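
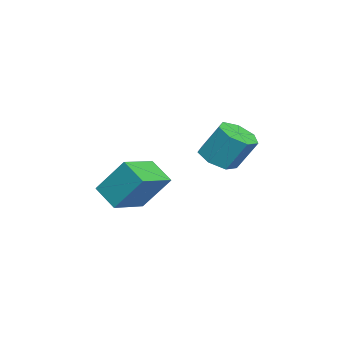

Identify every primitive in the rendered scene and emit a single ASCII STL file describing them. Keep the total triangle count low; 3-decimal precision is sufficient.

solid 
facet normal -0.072 -0.510 -0.857
outer loop
vertex 4.404 0.502 -0.872
vertex 3.694 0.128 -0.59
vertex 3.774 0.852 -1.027
endloop
endfacet
facet normal 0.514 0.718 -0.470
outer loop
vertex 4.404 0.502 -0.872
vertex 3.774 0.852 -1.027
vertex 4.515 1.286 0.448
endloop
endfacet
facet normal 0.515 0.717 -0.470
outer loop
vertex 4.515 1.286 0.448
vertex 3.774 0.852 -1.027
vertex 3.885 1.637 0.293
endloop
endfacet
facet normal 0.073 0.509 0.858
outer loop
vertex 4.515 1.286 0.448
vertex 3.885 1.637 0.293
vertex 3.806 0.912 0.73
endloop
endfacet
facet normal -0.073 -0.509 -0.857
outer loop
vertex 3.774 0.852 -1.027
vertex 3.694 0.128 -0.59
vertex 3.084 0.658 -0.853
endloop
endfacet
facet normal -0.346 0.819 -0.458
outer loop
vertex 3.774 0.852 -1.027
vertex 3.084 0.658 -0.853
vertex 3.885 1.637 0.293
endloop
endfacet
facet normal -0.347 0.819 -0.457
outer loop
vertex 3.885 1.637 0.293
vertex 3.084 0.658 -0.853
vertex 3.195 1.442 0.467
endloop
endfacet
facet normal 0.072 0.509 0.858
outer loop
vertex 3.885 1.637 0.293
vertex 3.195 1.442 0.467
vertex 3.806 0.912 0.73
endloop
endfacet
facet normal -0.073 -0.509 -0.858
outer loop
vertex 3.084 0.658 -0.853
vertex 3.694 0.128 -0.59
vertex 2.854 0.064 -0.481
endloop
endfacet
facet normal -0.947 0.304 -0.101
outer loop
vertex 3.084 0.658 -0.853
vertex 2.854 0.064 -0.481
vertex 3.195 1.442 0.467
endloop
endfacet
facet normal -0.947 0.304 -0.101
outer loop
vertex 3.195 1.442 0.467
vertex 2.854 0.064 -0.481
vertex 2.965 0.848 0.839
endloop
endfacet
facet normal 0.072 0.509 0.858
outer loop
vertex 3.195 1.442 0.467
vertex 2.965 0.848 0.839
vertex 3.806 0.912 0.73
endloop
endfacet
facet normal -0.073 -0.509 -0.858
outer loop
vertex 2.854 0.064 -0.481
vertex 3.694 0.128 -0.59
vertex 3.257 -0.482 -0.191
endloop
endfacet
facet normal -0.835 -0.440 0.331
outer loop
vertex 2.854 0.064 -0.481
vertex 3.257 -0.482 -0.191
vertex 2.965 0.848 0.839
endloop
endfacet
facet normal -0.834 -0.440 0.332
outer loop
vertex 2.965 0.848 0.839
vertex 3.257 -0.482 -0.191
vertex 3.368 0.303 1.129
endloop
endfacet
facet normal 0.072 0.510 0.857
outer loop
vertex 2.965 0.848 0.839
vertex 3.368 0.303 1.129
vertex 3.806 0.912 0.73
endloop
endfacet
facet normal -0.073 -0.509 -0.858
outer loop
vertex 3.257 -0.482 -0.191
vertex 3.694 0.128 -0.59
vertex 3.989 -0.568 -0.202
endloop
endfacet
facet normal -0.092 -0.852 0.515
outer loop
vertex 3.257 -0.482 -0.191
vertex 3.989 -0.568 -0.202
vertex 3.368 0.303 1.129
endloop
endfacet
facet normal -0.094 -0.853 0.514
outer loop
vertex 3.368 0.303 1.129
vertex 3.989 -0.568 -0.202
vertex 4.1 0.216 1.119
endloop
endfacet
facet normal 0.072 0.510 0.857
outer loop
vertex 3.368 0.303 1.129
vertex 4.1 0.216 1.119
vertex 3.806 0.912 0.73
endloop
endfacet
facet normal -0.073 -0.509 -0.858
outer loop
vertex 3.989 -0.568 -0.202
vertex 3.694 0.128 -0.59
vertex 4.5 -0.131 -0.505
endloop
endfacet
facet normal 0.717 -0.624 0.310
outer loop
vertex 3.989 -0.568 -0.202
vertex 4.5 -0.131 -0.505
vertex 4.1 0.216 1.119
endloop
endfacet
facet normal 0.718 -0.623 0.310
outer loop
vertex 4.1 0.216 1.119
vertex 4.5 -0.131 -0.505
vertex 4.611 0.654 0.816
endloop
endfacet
facet normal 0.072 0.510 0.857
outer loop
vertex 4.1 0.216 1.119
vertex 4.611 0.654 0.816
vertex 3.806 0.912 0.73
endloop
endfacet
facet normal -0.073 -0.508 -0.858
outer loop
vertex 4.5 -0.131 -0.505
vertex 3.694 0.128 -0.59
vertex 4.404 0.502 -0.872
endloop
endfacet
facet normal 0.989 0.076 -0.128
outer loop
vertex 4.5 -0.131 -0.505
vertex 4.404 0.502 -0.872
vertex 4.611 0.654 0.816
endloop
endfacet
facet normal 0.989 0.076 -0.128
outer loop
vertex 4.611 0.654 0.816
vertex 4.404 0.502 -0.872
vertex 4.515 1.286 0.448
endloop
endfacet
facet normal 0.072 0.510 0.857
outer loop
vertex 4.611 0.654 0.816
vertex 4.515 1.286 0.448
vertex 3.806 0.912 0.73
endloop
endfacet
facet normal -0.820 0.507 -0.266
outer loop
vertex 0.561 -3.733 -3.467
vertex 0.766 -2.606 -1.951
vertex 1.286 -2.926 -4.165
endloop
endfacet
facet normal -0.108 -0.593 -0.798
outer loop
vertex 2.754 -3.834 -3.689
vertex 0.561 -3.733 -3.467
vertex 1.286 -2.926 -4.165
endloop
endfacet
facet normal -0.820 0.507 -0.266
outer loop
vertex 1.286 -2.926 -4.165
vertex 0.766 -2.606 -1.951
vertex 1.492 -1.799 -2.649
endloop
endfacet
facet normal 0.562 0.625 -0.541
outer loop
vertex 1.492 -1.799 -2.649
vertex 2.754 -3.834 -3.689
vertex 1.286 -2.926 -4.165
endloop
endfacet
facet normal -0.562 -0.625 0.541
outer loop
vertex 0.561 -3.733 -3.467
vertex 2.234 -3.514 -1.475
vertex 0.766 -2.606 -1.951
endloop
endfacet
facet normal -0.108 -0.593 -0.798
outer loop
vertex 2.028 -4.641 -2.991
vertex 0.561 -3.733 -3.467
vertex 2.754 -3.834 -3.689
endloop
endfacet
facet normal -0.562 -0.625 0.541
outer loop
vertex 2.028 -4.641 -2.991
vertex 2.234 -3.514 -1.475
vertex 0.561 -3.733 -3.467
endloop
endfacet
facet normal 0.108 0.593 0.798
outer loop
vertex 0.766 -2.606 -1.951
vertex 2.234 -3.514 -1.475
vertex 1.492 -1.799 -2.649
endloop
endfacet
facet normal 0.563 0.625 -0.541
outer loop
vertex 2.959 -2.707 -2.173
vertex 2.754 -3.834 -3.689
vertex 1.492 -1.799 -2.649
endloop
endfacet
facet normal 0.108 0.593 0.798
outer loop
vertex 1.492 -1.799 -2.649
vertex 2.234 -3.514 -1.475
vertex 2.959 -2.707 -2.173
endloop
endfacet
facet normal 0.820 -0.507 0.266
outer loop
vertex 2.959 -2.707 -2.173
vertex 2.028 -4.641 -2.991
vertex 2.754 -3.834 -3.689
endloop
endfacet
facet normal 0.820 -0.507 0.266
outer loop
vertex 2.234 -3.514 -1.475
vertex 2.028 -4.641 -2.991
vertex 2.959 -2.707 -2.173
endloop
endfacet

endsolid


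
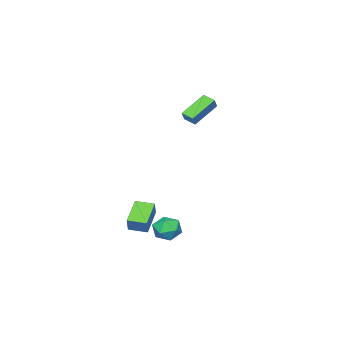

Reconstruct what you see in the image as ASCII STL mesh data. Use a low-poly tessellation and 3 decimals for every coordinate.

solid 
facet normal -0.793 -0.310 0.524
outer loop
vertex 2.316 0.194 -2.735
vertex 1.842 1.226 -2.843
vertex 1.822 -0.13 -3.674
endloop
endfacet
facet normal 0.415 -0.905 0.094
outer loop
vertex 3.218 0.414 -4.597
vertex 2.316 0.194 -2.735
vertex 1.822 -0.13 -3.674
endloop
endfacet
facet normal -0.793 -0.310 0.524
outer loop
vertex 1.822 -0.13 -3.674
vertex 1.842 1.226 -2.843
vertex 1.348 0.901 -3.782
endloop
endfacet
facet normal -0.445 -0.293 -0.846
outer loop
vertex 1.348 0.901 -3.782
vertex 3.218 0.414 -4.597
vertex 1.822 -0.13 -3.674
endloop
endfacet
facet normal 0.445 0.293 0.846
outer loop
vertex 2.316 0.194 -2.735
vertex 3.238 1.77 -3.766
vertex 1.842 1.226 -2.843
endloop
endfacet
facet normal 0.416 -0.905 0.094
outer loop
vertex 3.712 0.739 -3.658
vertex 2.316 0.194 -2.735
vertex 3.218 0.414 -4.597
endloop
endfacet
facet normal 0.445 0.293 0.846
outer loop
vertex 3.712 0.739 -3.658
vertex 3.238 1.77 -3.766
vertex 2.316 0.194 -2.735
endloop
endfacet
facet normal -0.415 0.905 -0.095
outer loop
vertex 1.842 1.226 -2.843
vertex 3.238 1.77 -3.766
vertex 1.348 0.901 -3.782
endloop
endfacet
facet normal -0.445 -0.293 -0.846
outer loop
vertex 2.744 1.446 -4.705
vertex 3.218 0.414 -4.597
vertex 1.348 0.901 -3.782
endloop
endfacet
facet normal -0.415 0.905 -0.094
outer loop
vertex 1.348 0.901 -3.782
vertex 3.238 1.77 -3.766
vertex 2.744 1.446 -4.705
endloop
endfacet
facet normal 0.793 0.309 -0.524
outer loop
vertex 2.744 1.446 -4.705
vertex 3.712 0.739 -3.658
vertex 3.218 0.414 -4.597
endloop
endfacet
facet normal 0.793 0.310 -0.524
outer loop
vertex 3.238 1.77 -3.766
vertex 3.712 0.739 -3.658
vertex 2.744 1.446 -4.705
endloop
endfacet
facet normal -0.892 0.428 0.149
outer loop
vertex 3.055 4.106 -3.889
vertex 2.727 3.312 -3.574
vertex 3.11 3.909 -2.997
endloop
endfacet
facet normal -0.365 0.904 0.222
outer loop
vertex 3.055 4.106 -3.889
vertex 3.11 3.909 -2.997
vertex 3.818 4.3 -3.424
endloop
endfacet
facet normal 0.003 0.921 -0.389
outer loop
vertex 3.055 4.106 -3.889
vertex 3.818 4.3 -3.424
vertex 3.873 3.945 -4.265
endloop
endfacet
facet normal -0.296 0.455 -0.840
outer loop
vertex 3.055 4.106 -3.889
vertex 3.873 3.945 -4.265
vertex 3.198 3.334 -4.358
endloop
endfacet
facet normal -0.849 0.150 -0.506
outer loop
vertex 3.055 4.106 -3.889
vertex 3.198 3.334 -4.358
vertex 2.727 3.312 -3.574
endloop
endfacet
facet normal 0.072 0.673 0.736
outer loop
vertex 3.818 4.3 -3.424
vertex 3.11 3.909 -2.997
vertex 3.962 3.626 -2.822
endloop
endfacet
facet normal -0.780 -0.098 0.619
outer loop
vertex 3.11 3.909 -2.997
vertex 2.727 3.312 -3.574
vertex 3.287 3.015 -2.915
endloop
endfacet
facet normal -0.711 -0.547 -0.442
outer loop
vertex 2.727 3.312 -3.574
vertex 3.198 3.334 -4.358
vertex 3.342 2.66 -3.756
endloop
endfacet
facet normal 0.184 -0.054 -0.982
outer loop
vertex 3.198 3.334 -4.358
vertex 3.873 3.945 -4.265
vertex 4.05 3.051 -4.183
endloop
endfacet
facet normal 0.668 0.700 -0.252
outer loop
vertex 3.873 3.945 -4.265
vertex 3.818 4.3 -3.424
vertex 4.433 3.648 -3.606
endloop
endfacet
facet normal 0.296 -0.455 0.840
outer loop
vertex 4.105 2.854 -3.291
vertex 3.962 3.626 -2.822
vertex 3.287 3.015 -2.915
endloop
endfacet
facet normal -0.003 -0.921 0.389
outer loop
vertex 4.105 2.854 -3.291
vertex 3.287 3.015 -2.915
vertex 3.342 2.66 -3.756
endloop
endfacet
facet normal 0.365 -0.904 -0.222
outer loop
vertex 4.105 2.854 -3.291
vertex 3.342 2.66 -3.756
vertex 4.05 3.051 -4.183
endloop
endfacet
facet normal 0.892 -0.428 -0.149
outer loop
vertex 4.105 2.854 -3.291
vertex 4.05 3.051 -4.183
vertex 4.433 3.648 -3.606
endloop
endfacet
facet normal 0.849 -0.150 0.506
outer loop
vertex 4.105 2.854 -3.291
vertex 4.433 3.648 -3.606
vertex 3.962 3.626 -2.822
endloop
endfacet
facet normal -0.184 0.054 0.982
outer loop
vertex 3.287 3.015 -2.915
vertex 3.962 3.626 -2.822
vertex 3.11 3.909 -2.997
endloop
endfacet
facet normal -0.668 -0.700 0.252
outer loop
vertex 3.342 2.66 -3.756
vertex 3.287 3.015 -2.915
vertex 2.727 3.312 -3.574
endloop
endfacet
facet normal -0.072 -0.673 -0.736
outer loop
vertex 4.05 3.051 -4.183
vertex 3.342 2.66 -3.756
vertex 3.198 3.334 -4.358
endloop
endfacet
facet normal 0.780 0.098 -0.619
outer loop
vertex 4.433 3.648 -3.606
vertex 4.05 3.051 -4.183
vertex 3.873 3.945 -4.265
endloop
endfacet
facet normal 0.711 0.547 0.442
outer loop
vertex 3.962 3.626 -2.822
vertex 4.433 3.648 -3.606
vertex 3.818 4.3 -3.424
endloop
endfacet
facet normal -0.802 0.194 0.565
outer loop
vertex -1.949 1.755 4.633
vertex -1.932 2.538 4.389
vertex -2.427 1.574 4.017
endloop
endfacet
facet normal -0.021 -0.955 0.297
outer loop
vertex -0.888 1.202 2.931
vertex -1.949 1.755 4.633
vertex -2.427 1.574 4.017
endloop
endfacet
facet normal -0.802 0.194 0.565
outer loop
vertex -2.427 1.574 4.017
vertex -1.932 2.538 4.389
vertex -2.41 2.357 3.773
endloop
endfacet
facet normal -0.598 -0.227 -0.769
outer loop
vertex -2.41 2.357 3.773
vertex -0.888 1.202 2.931
vertex -2.427 1.574 4.017
endloop
endfacet
facet normal 0.598 0.227 0.769
outer loop
vertex -1.949 1.755 4.633
vertex -0.393 2.166 3.303
vertex -1.932 2.538 4.389
endloop
endfacet
facet normal -0.021 -0.955 0.297
outer loop
vertex -0.41 1.383 3.547
vertex -1.949 1.755 4.633
vertex -0.888 1.202 2.931
endloop
endfacet
facet normal 0.598 0.227 0.769
outer loop
vertex -0.41 1.383 3.547
vertex -0.393 2.166 3.303
vertex -1.949 1.755 4.633
endloop
endfacet
facet normal 0.021 0.955 -0.297
outer loop
vertex -1.932 2.538 4.389
vertex -0.393 2.166 3.303
vertex -2.41 2.357 3.773
endloop
endfacet
facet normal -0.598 -0.227 -0.769
outer loop
vertex -0.871 1.985 2.687
vertex -0.888 1.202 2.931
vertex -2.41 2.357 3.773
endloop
endfacet
facet normal 0.021 0.955 -0.297
outer loop
vertex -2.41 2.357 3.773
vertex -0.393 2.166 3.303
vertex -0.871 1.985 2.687
endloop
endfacet
facet normal 0.802 -0.194 -0.565
outer loop
vertex -0.871 1.985 2.687
vertex -0.41 1.383 3.547
vertex -0.888 1.202 2.931
endloop
endfacet
facet normal 0.802 -0.194 -0.565
outer loop
vertex -0.393 2.166 3.303
vertex -0.41 1.383 3.547
vertex -0.871 1.985 2.687
endloop
endfacet

endsolid


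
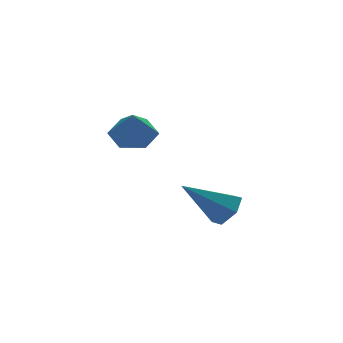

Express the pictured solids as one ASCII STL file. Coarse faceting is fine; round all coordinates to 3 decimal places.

solid 
facet normal 0.755 -0.161 -0.636
outer loop
vertex 2.447 2.832 -0.978
vertex 2.041 3.033 -1.511
vertex 2.429 3.505 -1.17
endloop
endfacet
facet normal 0.384 0.263 0.885
outer loop
vertex 2.447 2.832 -0.978
vertex 2.429 3.505 -1.17
vertex 0.659 3.327 -0.349
endloop
endfacet
facet normal 0.755 -0.161 -0.636
outer loop
vertex 2.429 3.505 -1.17
vertex 2.041 3.033 -1.511
vertex 2.023 3.706 -1.703
endloop
endfacet
facet normal 0.052 0.947 0.317
outer loop
vertex 2.429 3.505 -1.17
vertex 2.023 3.706 -1.703
vertex 0.659 3.327 -0.349
endloop
endfacet
facet normal 0.756 -0.161 -0.635
outer loop
vertex 2.023 3.706 -1.703
vertex 2.041 3.033 -1.511
vertex 1.635 3.234 -2.045
endloop
endfacet
facet normal -0.570 0.735 -0.368
outer loop
vertex 2.023 3.706 -1.703
vertex 1.635 3.234 -2.045
vertex 0.659 3.327 -0.349
endloop
endfacet
facet normal 0.756 -0.160 -0.635
outer loop
vertex 1.635 3.234 -2.045
vertex 2.041 3.033 -1.511
vertex 1.654 2.561 -1.853
endloop
endfacet
facet normal -0.859 -0.163 -0.485
outer loop
vertex 1.635 3.234 -2.045
vertex 1.654 2.561 -1.853
vertex 0.659 3.327 -0.349
endloop
endfacet
facet normal 0.756 -0.160 -0.635
outer loop
vertex 1.654 2.561 -1.853
vertex 2.041 3.033 -1.511
vertex 2.06 2.36 -1.319
endloop
endfacet
facet normal -0.527 -0.846 0.082
outer loop
vertex 1.654 2.561 -1.853
vertex 2.06 2.36 -1.319
vertex 0.659 3.327 -0.349
endloop
endfacet
facet normal 0.755 -0.160 -0.636
outer loop
vertex 2.06 2.36 -1.319
vertex 2.041 3.033 -1.511
vertex 2.447 2.832 -0.978
endloop
endfacet
facet normal 0.095 -0.633 0.768
outer loop
vertex 2.06 2.36 -1.319
vertex 2.447 2.832 -0.978
vertex 0.659 3.327 -0.349
endloop
endfacet
facet normal 0.205 0.479 -0.853
outer loop
vertex -0.164 4.043 2.313
vertex -0.747 3.678 1.968
vertex -0.869 4.353 2.318
endloop
endfacet
facet normal 0.203 0.449 0.870
outer loop
vertex -0.164 4.043 2.313
vertex -0.869 4.353 2.318
vertex -0.993 3.102 2.992
endloop
endfacet
facet normal 0.204 0.479 -0.854
outer loop
vertex -0.869 4.353 2.318
vertex -0.747 3.678 1.968
vertex -1.452 3.987 1.973
endloop
endfacet
facet normal -0.642 0.412 0.647
outer loop
vertex -0.869 4.353 2.318
vertex -1.452 3.987 1.973
vertex -0.993 3.102 2.992
endloop
endfacet
facet normal 0.204 0.479 -0.854
outer loop
vertex -1.452 3.987 1.973
vertex -0.747 3.678 1.968
vertex -1.33 3.312 1.623
endloop
endfacet
facet normal -0.944 -0.270 0.191
outer loop
vertex -1.452 3.987 1.973
vertex -1.33 3.312 1.623
vertex -0.993 3.102 2.992
endloop
endfacet
facet normal 0.204 0.479 -0.854
outer loop
vertex -1.33 3.312 1.623
vertex -0.747 3.678 1.968
vertex -0.625 3.003 1.618
endloop
endfacet
facet normal -0.401 -0.915 -0.042
outer loop
vertex -1.33 3.312 1.623
vertex -0.625 3.003 1.618
vertex -0.993 3.102 2.992
endloop
endfacet
facet normal 0.205 0.479 -0.853
outer loop
vertex -0.625 3.003 1.618
vertex -0.747 3.678 1.968
vertex -0.042 3.368 1.963
endloop
endfacet
facet normal 0.442 -0.878 0.182
outer loop
vertex -0.625 3.003 1.618
vertex -0.042 3.368 1.963
vertex -0.993 3.102 2.992
endloop
endfacet
facet normal 0.205 0.479 -0.853
outer loop
vertex -0.042 3.368 1.963
vertex -0.747 3.678 1.968
vertex -0.164 4.043 2.313
endloop
endfacet
facet normal 0.745 -0.196 0.638
outer loop
vertex -0.042 3.368 1.963
vertex -0.164 4.043 2.313
vertex -0.993 3.102 2.992
endloop
endfacet

endsolid


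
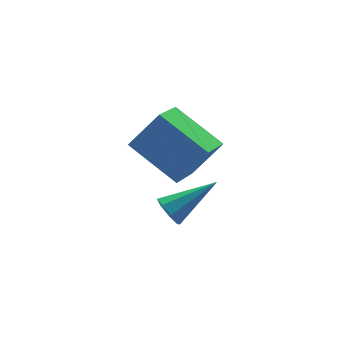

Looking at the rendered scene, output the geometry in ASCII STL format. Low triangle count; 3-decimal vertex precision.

solid 
facet normal -0.626 -0.596 0.502
outer loop
vertex 2.098 -0.3 4.516
vertex 1.246 1.394 5.465
vertex 1.036 -0.175 3.339
endloop
endfacet
facet normal 0.402 -0.799 -0.447
outer loop
vertex 2.214 0.946 2.395
vertex 2.098 -0.3 4.516
vertex 1.036 -0.175 3.339
endloop
endfacet
facet normal -0.626 -0.596 0.502
outer loop
vertex 1.036 -0.175 3.339
vertex 1.246 1.394 5.465
vertex 0.184 1.519 4.288
endloop
endfacet
facet normal -0.668 0.079 -0.740
outer loop
vertex 0.184 1.519 4.288
vertex 2.214 0.946 2.395
vertex 1.036 -0.175 3.339
endloop
endfacet
facet normal 0.668 -0.079 0.740
outer loop
vertex 2.098 -0.3 4.516
vertex 2.424 2.515 4.521
vertex 1.246 1.394 5.465
endloop
endfacet
facet normal 0.402 -0.799 -0.447
outer loop
vertex 3.276 0.821 3.572
vertex 2.098 -0.3 4.516
vertex 2.214 0.946 2.395
endloop
endfacet
facet normal 0.668 -0.079 0.740
outer loop
vertex 3.276 0.821 3.572
vertex 2.424 2.515 4.521
vertex 2.098 -0.3 4.516
endloop
endfacet
facet normal -0.402 0.799 0.447
outer loop
vertex 1.246 1.394 5.465
vertex 2.424 2.515 4.521
vertex 0.184 1.519 4.288
endloop
endfacet
facet normal -0.668 0.079 -0.740
outer loop
vertex 1.362 2.64 3.344
vertex 2.214 0.946 2.395
vertex 0.184 1.519 4.288
endloop
endfacet
facet normal -0.402 0.799 0.447
outer loop
vertex 0.184 1.519 4.288
vertex 2.424 2.515 4.521
vertex 1.362 2.64 3.344
endloop
endfacet
facet normal 0.626 0.596 -0.502
outer loop
vertex 1.362 2.64 3.344
vertex 3.276 0.821 3.572
vertex 2.214 0.946 2.395
endloop
endfacet
facet normal 0.626 0.596 -0.502
outer loop
vertex 2.424 2.515 4.521
vertex 3.276 0.821 3.572
vertex 1.362 2.64 3.344
endloop
endfacet
facet normal -0.861 0.096 -0.499
outer loop
vertex 1.623 0.703 0.114
vertex 1.398 1.085 0.576
vertex 1.723 1.176 0.032
endloop
endfacet
facet normal 0.693 -0.263 -0.672
outer loop
vertex 1.623 0.703 0.114
vertex 1.723 1.176 0.032
vertex 3.102 0.895 1.564
endloop
endfacet
facet normal -0.861 0.095 -0.499
outer loop
vertex 1.723 1.176 0.032
vertex 1.398 1.085 0.576
vertex 1.632 1.595 0.269
endloop
endfacet
facet normal 0.700 0.461 -0.546
outer loop
vertex 1.723 1.176 0.032
vertex 1.632 1.595 0.269
vertex 3.102 0.895 1.564
endloop
endfacet
facet normal -0.861 0.095 -0.499
outer loop
vertex 1.632 1.595 0.269
vertex 1.398 1.085 0.576
vertex 1.404 1.715 0.685
endloop
endfacet
facet normal 0.442 0.897 -0.017
outer loop
vertex 1.632 1.595 0.269
vertex 1.404 1.715 0.685
vertex 3.102 0.895 1.564
endloop
endfacet
facet normal -0.861 0.095 -0.500
outer loop
vertex 1.404 1.715 0.685
vertex 1.398 1.085 0.576
vertex 1.172 1.466 1.037
endloop
endfacet
facet normal 0.069 0.792 0.606
outer loop
vertex 1.404 1.715 0.685
vertex 1.172 1.466 1.037
vertex 3.102 0.895 1.564
endloop
endfacet
facet normal -0.860 0.095 -0.501
outer loop
vertex 1.172 1.466 1.037
vertex 1.398 1.085 0.576
vertex 1.072 0.994 1.119
endloop
endfacet
facet normal -0.200 0.209 0.957
outer loop
vertex 1.172 1.466 1.037
vertex 1.072 0.994 1.119
vertex 3.102 0.895 1.564
endloop
endfacet
facet normal -0.860 0.096 -0.500
outer loop
vertex 1.072 0.994 1.119
vertex 1.398 1.085 0.576
vertex 1.163 0.575 0.882
endloop
endfacet
facet normal -0.207 -0.515 0.831
outer loop
vertex 1.072 0.994 1.119
vertex 1.163 0.575 0.882
vertex 3.102 0.895 1.564
endloop
endfacet
facet normal -0.861 0.097 -0.500
outer loop
vertex 1.163 0.575 0.882
vertex 1.398 1.085 0.576
vertex 1.391 0.454 0.466
endloop
endfacet
facet normal 0.050 -0.951 0.304
outer loop
vertex 1.163 0.575 0.882
vertex 1.391 0.454 0.466
vertex 3.102 0.895 1.564
endloop
endfacet
facet normal -0.861 0.097 -0.499
outer loop
vertex 1.391 0.454 0.466
vertex 1.398 1.085 0.576
vertex 1.623 0.703 0.114
endloop
endfacet
facet normal 0.424 -0.847 -0.320
outer loop
vertex 1.391 0.454 0.466
vertex 1.623 0.703 0.114
vertex 3.102 0.895 1.564
endloop
endfacet

endsolid


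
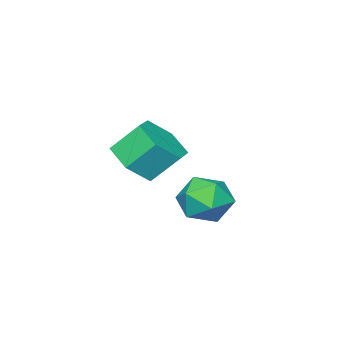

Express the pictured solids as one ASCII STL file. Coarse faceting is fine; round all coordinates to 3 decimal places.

solid 
facet normal 0.427 -0.528 -0.734
outer loop
vertex 2.413 -2.997 -2.241
vertex 1.75 -2.616 -2.901
vertex 2.625 -2.141 -2.733
endloop
endfacet
facet normal 0.879 0.054 0.473
outer loop
vertex 2.413 -2.997 -2.241
vertex 2.625 -2.141 -2.733
vertex 1.853 -2.306 -1.279
endloop
endfacet
facet normal 0.879 0.053 0.473
outer loop
vertex 1.853 -2.306 -1.279
vertex 2.625 -2.141 -2.733
vertex 2.066 -1.449 -1.771
endloop
endfacet
facet normal -0.427 0.528 0.734
outer loop
vertex 1.853 -2.306 -1.279
vertex 2.066 -1.449 -1.771
vertex 1.19 -1.924 -1.939
endloop
endfacet
facet normal 0.427 -0.528 -0.734
outer loop
vertex 2.625 -2.141 -2.733
vertex 1.75 -2.616 -2.901
vertex 1.962 -1.76 -3.393
endloop
endfacet
facet normal 0.622 0.761 -0.186
outer loop
vertex 2.625 -2.141 -2.733
vertex 1.962 -1.76 -3.393
vertex 2.066 -1.449 -1.771
endloop
endfacet
facet normal 0.622 0.761 -0.186
outer loop
vertex 2.066 -1.449 -1.771
vertex 1.962 -1.76 -3.393
vertex 1.403 -1.068 -2.431
endloop
endfacet
facet normal -0.427 0.528 0.734
outer loop
vertex 2.066 -1.449 -1.771
vertex 1.403 -1.068 -2.431
vertex 1.19 -1.924 -1.939
endloop
endfacet
facet normal 0.427 -0.528 -0.734
outer loop
vertex 1.962 -1.76 -3.393
vertex 1.75 -2.616 -2.901
vertex 1.087 -2.234 -3.561
endloop
endfacet
facet normal -0.257 0.708 -0.658
outer loop
vertex 1.962 -1.76 -3.393
vertex 1.087 -2.234 -3.561
vertex 1.403 -1.068 -2.431
endloop
endfacet
facet normal -0.257 0.708 -0.658
outer loop
vertex 1.403 -1.068 -2.431
vertex 1.087 -2.234 -3.561
vertex 0.527 -1.543 -2.599
endloop
endfacet
facet normal -0.427 0.528 0.734
outer loop
vertex 1.403 -1.068 -2.431
vertex 0.527 -1.543 -2.599
vertex 1.19 -1.924 -1.939
endloop
endfacet
facet normal 0.427 -0.528 -0.734
outer loop
vertex 1.087 -2.234 -3.561
vertex 1.75 -2.616 -2.901
vertex 0.874 -3.091 -3.069
endloop
endfacet
facet normal -0.879 -0.053 -0.473
outer loop
vertex 1.087 -2.234 -3.561
vertex 0.874 -3.091 -3.069
vertex 0.527 -1.543 -2.599
endloop
endfacet
facet normal -0.880 -0.054 -0.473
outer loop
vertex 0.527 -1.543 -2.599
vertex 0.874 -3.091 -3.069
vertex 0.315 -2.399 -2.107
endloop
endfacet
facet normal -0.427 0.528 0.734
outer loop
vertex 0.527 -1.543 -2.599
vertex 0.315 -2.399 -2.107
vertex 1.19 -1.924 -1.939
endloop
endfacet
facet normal 0.427 -0.528 -0.734
outer loop
vertex 0.874 -3.091 -3.069
vertex 1.75 -2.616 -2.901
vertex 1.537 -3.472 -2.409
endloop
endfacet
facet normal -0.622 -0.761 0.186
outer loop
vertex 0.874 -3.091 -3.069
vertex 1.537 -3.472 -2.409
vertex 0.315 -2.399 -2.107
endloop
endfacet
facet normal -0.622 -0.761 0.186
outer loop
vertex 0.315 -2.399 -2.107
vertex 1.537 -3.472 -2.409
vertex 0.978 -2.78 -1.447
endloop
endfacet
facet normal -0.427 0.528 0.734
outer loop
vertex 0.315 -2.399 -2.107
vertex 0.978 -2.78 -1.447
vertex 1.19 -1.924 -1.939
endloop
endfacet
facet normal 0.427 -0.528 -0.734
outer loop
vertex 1.537 -3.472 -2.409
vertex 1.75 -2.616 -2.901
vertex 2.413 -2.997 -2.241
endloop
endfacet
facet normal 0.257 -0.707 0.658
outer loop
vertex 1.537 -3.472 -2.409
vertex 2.413 -2.997 -2.241
vertex 0.978 -2.78 -1.447
endloop
endfacet
facet normal 0.257 -0.708 0.658
outer loop
vertex 0.978 -2.78 -1.447
vertex 2.413 -2.997 -2.241
vertex 1.853 -2.306 -1.279
endloop
endfacet
facet normal -0.427 0.528 0.734
outer loop
vertex 0.978 -2.78 -1.447
vertex 1.853 -2.306 -1.279
vertex 1.19 -1.924 -1.939
endloop
endfacet
facet normal -0.896 0.444 0.017
outer loop
vertex 1.517 0.761 -3.766
vertex 1.516 0.723 -2.831
vertex 1.877 1.468 -3.268
endloop
endfacet
facet normal -0.519 0.653 -0.552
outer loop
vertex 1.517 0.761 -3.766
vertex 1.877 1.468 -3.268
vertex 2.316 1.166 -4.038
endloop
endfacet
facet normal -0.354 0.071 -0.933
outer loop
vertex 1.517 0.761 -3.766
vertex 2.316 1.166 -4.038
vertex 2.226 0.235 -4.075
endloop
endfacet
facet normal -0.629 -0.496 -0.598
outer loop
vertex 1.517 0.761 -3.766
vertex 2.226 0.235 -4.075
vertex 1.732 -0.038 -3.329
endloop
endfacet
facet normal -0.964 -0.266 -0.012
outer loop
vertex 1.517 0.761 -3.766
vertex 1.732 -0.038 -3.329
vertex 1.516 0.723 -2.831
endloop
endfacet
facet normal 0.090 0.944 -0.319
outer loop
vertex 2.316 1.166 -4.038
vertex 1.877 1.468 -3.268
vertex 2.808 1.378 -3.271
endloop
endfacet
facet normal -0.521 0.605 0.602
outer loop
vertex 1.877 1.468 -3.268
vertex 1.516 0.723 -2.831
vertex 2.314 1.105 -2.525
endloop
endfacet
facet normal -0.631 -0.542 0.555
outer loop
vertex 1.516 0.723 -2.831
vertex 1.732 -0.038 -3.329
vertex 2.224 0.174 -2.562
endloop
endfacet
facet normal -0.090 -0.915 -0.394
outer loop
vertex 1.732 -0.038 -3.329
vertex 2.226 0.235 -4.075
vertex 2.663 -0.128 -3.332
endloop
endfacet
facet normal 0.357 0.003 -0.934
outer loop
vertex 2.226 0.235 -4.075
vertex 2.316 1.166 -4.038
vertex 3.024 0.617 -3.769
endloop
endfacet
facet normal 0.629 0.496 0.598
outer loop
vertex 3.023 0.579 -2.834
vertex 2.808 1.378 -3.271
vertex 2.314 1.105 -2.525
endloop
endfacet
facet normal 0.354 -0.071 0.933
outer loop
vertex 3.023 0.579 -2.834
vertex 2.314 1.105 -2.525
vertex 2.224 0.174 -2.562
endloop
endfacet
facet normal 0.519 -0.653 0.552
outer loop
vertex 3.023 0.579 -2.834
vertex 2.224 0.174 -2.562
vertex 2.663 -0.128 -3.332
endloop
endfacet
facet normal 0.896 -0.444 -0.017
outer loop
vertex 3.023 0.579 -2.834
vertex 2.663 -0.128 -3.332
vertex 3.024 0.617 -3.769
endloop
endfacet
facet normal 0.964 0.266 0.012
outer loop
vertex 3.023 0.579 -2.834
vertex 3.024 0.617 -3.769
vertex 2.808 1.378 -3.271
endloop
endfacet
facet normal 0.090 0.915 0.394
outer loop
vertex 2.314 1.105 -2.525
vertex 2.808 1.378 -3.271
vertex 1.877 1.468 -3.268
endloop
endfacet
facet normal -0.357 -0.003 0.934
outer loop
vertex 2.224 0.174 -2.562
vertex 2.314 1.105 -2.525
vertex 1.516 0.723 -2.831
endloop
endfacet
facet normal -0.090 -0.944 0.319
outer loop
vertex 2.663 -0.128 -3.332
vertex 2.224 0.174 -2.562
vertex 1.732 -0.038 -3.329
endloop
endfacet
facet normal 0.521 -0.605 -0.602
outer loop
vertex 3.024 0.617 -3.769
vertex 2.663 -0.128 -3.332
vertex 2.226 0.235 -4.075
endloop
endfacet
facet normal 0.631 0.542 -0.555
outer loop
vertex 2.808 1.378 -3.271
vertex 3.024 0.617 -3.769
vertex 2.316 1.166 -4.038
endloop
endfacet

endsolid


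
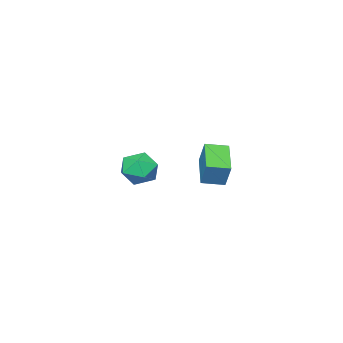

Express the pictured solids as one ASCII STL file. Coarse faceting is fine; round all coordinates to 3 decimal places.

solid 
facet normal -0.813 -0.365 0.453
outer loop
vertex 1.482 -1.726 -1.526
vertex 1.985 -2.647 -1.366
vertex 2.045 -1.877 -0.638
endloop
endfacet
facet normal -0.767 0.341 0.544
outer loop
vertex 1.482 -1.726 -1.526
vertex 2.045 -1.877 -0.638
vertex 2.097 -0.947 -1.148
endloop
endfacet
facet normal -0.757 0.646 -0.100
outer loop
vertex 1.482 -1.726 -1.526
vertex 2.097 -0.947 -1.148
vertex 2.069 -1.142 -2.191
endloop
endfacet
facet normal -0.797 0.128 -0.591
outer loop
vertex 1.482 -1.726 -1.526
vertex 2.069 -1.142 -2.191
vertex 2.0 -2.194 -2.326
endloop
endfacet
facet normal -0.832 -0.497 -0.248
outer loop
vertex 1.482 -1.726 -1.526
vertex 2.0 -2.194 -2.326
vertex 1.985 -2.647 -1.366
endloop
endfacet
facet normal -0.146 0.482 0.864
outer loop
vertex 2.097 -0.947 -1.148
vertex 2.045 -1.877 -0.638
vertex 2.98 -1.386 -0.754
endloop
endfacet
facet normal -0.220 -0.661 0.717
outer loop
vertex 2.045 -1.877 -0.638
vertex 1.985 -2.647 -1.366
vertex 2.911 -2.438 -0.889
endloop
endfacet
facet normal -0.249 -0.874 -0.416
outer loop
vertex 1.985 -2.647 -1.366
vertex 2.0 -2.194 -2.326
vertex 2.883 -2.633 -1.932
endloop
endfacet
facet normal -0.193 0.137 -0.972
outer loop
vertex 2.0 -2.194 -2.326
vertex 2.069 -1.142 -2.191
vertex 2.935 -1.703 -2.442
endloop
endfacet
facet normal -0.128 0.975 -0.179
outer loop
vertex 2.069 -1.142 -2.191
vertex 2.097 -0.947 -1.148
vertex 2.995 -0.933 -1.714
endloop
endfacet
facet normal 0.797 -0.128 0.591
outer loop
vertex 3.498 -1.854 -1.554
vertex 2.98 -1.386 -0.754
vertex 2.911 -2.438 -0.889
endloop
endfacet
facet normal 0.757 -0.646 0.100
outer loop
vertex 3.498 -1.854 -1.554
vertex 2.911 -2.438 -0.889
vertex 2.883 -2.633 -1.932
endloop
endfacet
facet normal 0.767 -0.341 -0.544
outer loop
vertex 3.498 -1.854 -1.554
vertex 2.883 -2.633 -1.932
vertex 2.935 -1.703 -2.442
endloop
endfacet
facet normal 0.813 0.365 -0.453
outer loop
vertex 3.498 -1.854 -1.554
vertex 2.935 -1.703 -2.442
vertex 2.995 -0.933 -1.714
endloop
endfacet
facet normal 0.832 0.497 0.248
outer loop
vertex 3.498 -1.854 -1.554
vertex 2.995 -0.933 -1.714
vertex 2.98 -1.386 -0.754
endloop
endfacet
facet normal 0.193 -0.137 0.972
outer loop
vertex 2.911 -2.438 -0.889
vertex 2.98 -1.386 -0.754
vertex 2.045 -1.877 -0.638
endloop
endfacet
facet normal 0.128 -0.975 0.179
outer loop
vertex 2.883 -2.633 -1.932
vertex 2.911 -2.438 -0.889
vertex 1.985 -2.647 -1.366
endloop
endfacet
facet normal 0.146 -0.482 -0.864
outer loop
vertex 2.935 -1.703 -2.442
vertex 2.883 -2.633 -1.932
vertex 2.0 -2.194 -2.326
endloop
endfacet
facet normal 0.220 0.661 -0.717
outer loop
vertex 2.995 -0.933 -1.714
vertex 2.935 -1.703 -2.442
vertex 2.069 -1.142 -2.191
endloop
endfacet
facet normal 0.249 0.874 0.416
outer loop
vertex 2.98 -1.386 -0.754
vertex 2.995 -0.933 -1.714
vertex 2.097 -0.947 -1.148
endloop
endfacet
facet normal -0.625 -0.667 0.405
outer loop
vertex -3.478 -3.299 -1.98
vertex -4.434 -2.517 -2.168
vertex -3.709 -3.91 -3.341
endloop
endfacet
facet normal 0.765 -0.626 0.151
outer loop
vertex -2.426 -2.543 -4.172
vertex -3.478 -3.299 -1.98
vertex -3.709 -3.91 -3.341
endloop
endfacet
facet normal -0.626 -0.667 0.405
outer loop
vertex -3.709 -3.91 -3.341
vertex -4.434 -2.517 -2.168
vertex -4.665 -3.127 -3.53
endloop
endfacet
facet normal -0.153 -0.404 -0.902
outer loop
vertex -4.665 -3.127 -3.53
vertex -2.426 -2.543 -4.172
vertex -3.709 -3.91 -3.341
endloop
endfacet
facet normal 0.153 0.404 0.902
outer loop
vertex -3.478 -3.299 -1.98
vertex -3.151 -1.15 -2.999
vertex -4.434 -2.517 -2.168
endloop
endfacet
facet normal 0.765 -0.627 0.151
outer loop
vertex -2.195 -1.933 -2.81
vertex -3.478 -3.299 -1.98
vertex -2.426 -2.543 -4.172
endloop
endfacet
facet normal 0.153 0.404 0.902
outer loop
vertex -2.195 -1.933 -2.81
vertex -3.151 -1.15 -2.999
vertex -3.478 -3.299 -1.98
endloop
endfacet
facet normal -0.765 0.626 -0.151
outer loop
vertex -4.434 -2.517 -2.168
vertex -3.151 -1.15 -2.999
vertex -4.665 -3.127 -3.53
endloop
endfacet
facet normal -0.153 -0.404 -0.902
outer loop
vertex -3.382 -1.761 -4.36
vertex -2.426 -2.543 -4.172
vertex -4.665 -3.127 -3.53
endloop
endfacet
facet normal -0.765 0.626 -0.151
outer loop
vertex -4.665 -3.127 -3.53
vertex -3.151 -1.15 -2.999
vertex -3.382 -1.761 -4.36
endloop
endfacet
facet normal 0.625 0.667 -0.405
outer loop
vertex -3.382 -1.761 -4.36
vertex -2.195 -1.933 -2.81
vertex -2.426 -2.543 -4.172
endloop
endfacet
facet normal 0.626 0.666 -0.405
outer loop
vertex -3.151 -1.15 -2.999
vertex -2.195 -1.933 -2.81
vertex -3.382 -1.761 -4.36
endloop
endfacet

endsolid


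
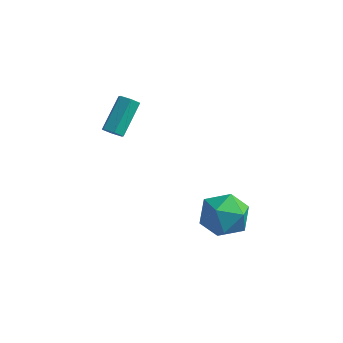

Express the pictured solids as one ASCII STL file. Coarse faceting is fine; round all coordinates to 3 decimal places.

solid 
facet normal -0.063 -0.785 -0.617
outer loop
vertex -1.878 -1.339 2.196
vertex -2.119 -1.022 1.817
vertex -1.572 -1.072 1.825
endloop
endfacet
facet normal 0.829 -0.385 0.406
outer loop
vertex -1.878 -1.339 2.196
vertex -1.572 -1.072 1.825
vertex -1.759 0.145 3.361
endloop
endfacet
facet normal 0.829 -0.385 0.406
outer loop
vertex -1.759 0.145 3.361
vertex -1.572 -1.072 1.825
vertex -1.453 0.412 2.99
endloop
endfacet
facet normal 0.064 0.784 0.617
outer loop
vertex -1.759 0.145 3.361
vertex -1.453 0.412 2.99
vertex -2.001 0.462 2.983
endloop
endfacet
facet normal -0.063 -0.785 -0.616
outer loop
vertex -1.572 -1.072 1.825
vertex -2.119 -1.022 1.817
vertex -1.814 -0.755 1.446
endloop
endfacet
facet normal 0.896 0.228 -0.382
outer loop
vertex -1.572 -1.072 1.825
vertex -1.814 -0.755 1.446
vertex -1.453 0.412 2.99
endloop
endfacet
facet normal 0.896 0.228 -0.382
outer loop
vertex -1.453 0.412 2.99
vertex -1.814 -0.755 1.446
vertex -1.695 0.729 2.611
endloop
endfacet
facet normal 0.064 0.785 0.616
outer loop
vertex -1.453 0.412 2.99
vertex -1.695 0.729 2.611
vertex -2.001 0.462 2.983
endloop
endfacet
facet normal -0.064 -0.784 -0.617
outer loop
vertex -1.814 -0.755 1.446
vertex -2.119 -1.022 1.817
vertex -2.361 -0.705 1.439
endloop
endfacet
facet normal 0.066 0.613 -0.787
outer loop
vertex -1.814 -0.755 1.446
vertex -2.361 -0.705 1.439
vertex -1.695 0.729 2.611
endloop
endfacet
facet normal 0.066 0.613 -0.787
outer loop
vertex -1.695 0.729 2.611
vertex -2.361 -0.705 1.439
vertex -2.242 0.779 2.604
endloop
endfacet
facet normal 0.064 0.785 0.616
outer loop
vertex -1.695 0.729 2.611
vertex -2.242 0.779 2.604
vertex -2.001 0.462 2.983
endloop
endfacet
facet normal -0.064 -0.784 -0.617
outer loop
vertex -2.361 -0.705 1.439
vertex -2.119 -1.022 1.817
vertex -2.667 -0.972 1.81
endloop
endfacet
facet normal -0.829 0.385 -0.406
outer loop
vertex -2.361 -0.705 1.439
vertex -2.667 -0.972 1.81
vertex -2.242 0.779 2.604
endloop
endfacet
facet normal -0.829 0.385 -0.406
outer loop
vertex -2.242 0.779 2.604
vertex -2.667 -0.972 1.81
vertex -2.548 0.512 2.975
endloop
endfacet
facet normal 0.063 0.785 0.617
outer loop
vertex -2.242 0.779 2.604
vertex -2.548 0.512 2.975
vertex -2.001 0.462 2.983
endloop
endfacet
facet normal -0.064 -0.785 -0.616
outer loop
vertex -2.667 -0.972 1.81
vertex -2.119 -1.022 1.817
vertex -2.425 -1.289 2.189
endloop
endfacet
facet normal -0.896 -0.228 0.382
outer loop
vertex -2.667 -0.972 1.81
vertex -2.425 -1.289 2.189
vertex -2.548 0.512 2.975
endloop
endfacet
facet normal -0.896 -0.228 0.382
outer loop
vertex -2.548 0.512 2.975
vertex -2.425 -1.289 2.189
vertex -2.306 0.195 3.354
endloop
endfacet
facet normal 0.063 0.785 0.616
outer loop
vertex -2.548 0.512 2.975
vertex -2.306 0.195 3.354
vertex -2.001 0.462 2.983
endloop
endfacet
facet normal -0.064 -0.785 -0.616
outer loop
vertex -2.425 -1.289 2.189
vertex -2.119 -1.022 1.817
vertex -1.878 -1.339 2.196
endloop
endfacet
facet normal -0.066 -0.613 0.787
outer loop
vertex -2.425 -1.289 2.189
vertex -1.878 -1.339 2.196
vertex -2.306 0.195 3.354
endloop
endfacet
facet normal -0.066 -0.613 0.787
outer loop
vertex -2.306 0.195 3.354
vertex -1.878 -1.339 2.196
vertex -1.759 0.145 3.361
endloop
endfacet
facet normal 0.064 0.784 0.617
outer loop
vertex -2.306 0.195 3.354
vertex -1.759 0.145 3.361
vertex -2.001 0.462 2.983
endloop
endfacet
facet normal 0.153 0.951 -0.268
outer loop
vertex 3.731 -1.297 -1.851
vertex 3.167 -0.914 -0.815
vertex 4.392 -1.112 -0.818
endloop
endfacet
facet normal 0.669 0.529 -0.523
outer loop
vertex 3.731 -1.297 -1.851
vertex 4.392 -1.112 -0.818
vertex 4.619 -2.103 -1.53
endloop
endfacet
facet normal 0.364 0.030 -0.931
outer loop
vertex 3.731 -1.297 -1.851
vertex 4.619 -2.103 -1.53
vertex 3.534 -2.517 -1.967
endloop
endfacet
facet normal -0.340 0.143 -0.929
outer loop
vertex 3.731 -1.297 -1.851
vertex 3.534 -2.517 -1.967
vertex 2.637 -1.782 -1.525
endloop
endfacet
facet normal -0.471 0.713 -0.520
outer loop
vertex 3.731 -1.297 -1.851
vertex 2.637 -1.782 -1.525
vertex 3.167 -0.914 -0.815
endloop
endfacet
facet normal 0.979 0.202 0.031
outer loop
vertex 4.619 -2.103 -1.53
vertex 4.392 -1.112 -0.818
vertex 4.603 -2.218 -0.295
endloop
endfacet
facet normal 0.144 0.885 0.443
outer loop
vertex 4.392 -1.112 -0.818
vertex 3.167 -0.914 -0.815
vertex 3.706 -1.483 0.147
endloop
endfacet
facet normal -0.866 0.500 0.035
outer loop
vertex 3.167 -0.914 -0.815
vertex 2.637 -1.782 -1.525
vertex 2.621 -1.897 -0.29
endloop
endfacet
facet normal -0.655 -0.422 -0.627
outer loop
vertex 2.637 -1.782 -1.525
vertex 3.534 -2.517 -1.967
vertex 2.848 -2.888 -1.002
endloop
endfacet
facet normal 0.485 -0.606 -0.630
outer loop
vertex 3.534 -2.517 -1.967
vertex 4.619 -2.103 -1.53
vertex 4.073 -3.086 -1.005
endloop
endfacet
facet normal 0.340 -0.143 0.929
outer loop
vertex 3.509 -2.703 0.031
vertex 4.603 -2.218 -0.295
vertex 3.706 -1.483 0.147
endloop
endfacet
facet normal -0.364 -0.030 0.931
outer loop
vertex 3.509 -2.703 0.031
vertex 3.706 -1.483 0.147
vertex 2.621 -1.897 -0.29
endloop
endfacet
facet normal -0.669 -0.529 0.523
outer loop
vertex 3.509 -2.703 0.031
vertex 2.621 -1.897 -0.29
vertex 2.848 -2.888 -1.002
endloop
endfacet
facet normal -0.153 -0.951 0.268
outer loop
vertex 3.509 -2.703 0.031
vertex 2.848 -2.888 -1.002
vertex 4.073 -3.086 -1.005
endloop
endfacet
facet normal 0.471 -0.713 0.520
outer loop
vertex 3.509 -2.703 0.031
vertex 4.073 -3.086 -1.005
vertex 4.603 -2.218 -0.295
endloop
endfacet
facet normal 0.655 0.422 0.627
outer loop
vertex 3.706 -1.483 0.147
vertex 4.603 -2.218 -0.295
vertex 4.392 -1.112 -0.818
endloop
endfacet
facet normal -0.485 0.606 0.630
outer loop
vertex 2.621 -1.897 -0.29
vertex 3.706 -1.483 0.147
vertex 3.167 -0.914 -0.815
endloop
endfacet
facet normal -0.979 -0.202 -0.031
outer loop
vertex 2.848 -2.888 -1.002
vertex 2.621 -1.897 -0.29
vertex 2.637 -1.782 -1.525
endloop
endfacet
facet normal -0.144 -0.885 -0.443
outer loop
vertex 4.073 -3.086 -1.005
vertex 2.848 -2.888 -1.002
vertex 3.534 -2.517 -1.967
endloop
endfacet
facet normal 0.866 -0.500 -0.035
outer loop
vertex 4.603 -2.218 -0.295
vertex 4.073 -3.086 -1.005
vertex 4.619 -2.103 -1.53
endloop
endfacet

endsolid


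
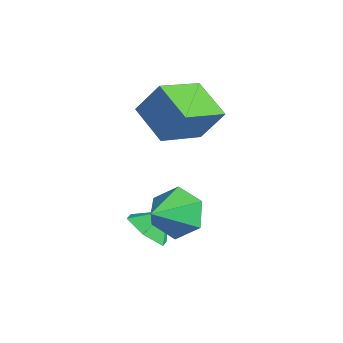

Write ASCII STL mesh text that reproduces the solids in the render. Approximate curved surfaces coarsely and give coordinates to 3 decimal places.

solid 
facet normal -0.349 0.756 -0.553
outer loop
vertex 2.171 0.65 0.381
vertex 1.719 -0.01 -0.236
vertex 1.225 0.35 0.568
endloop
endfacet
facet normal 0.137 0.177 0.975
outer loop
vertex 2.171 0.65 0.381
vertex 1.225 0.35 0.568
vertex 2.321 -1.31 0.716
endloop
endfacet
facet normal -0.349 0.756 -0.553
outer loop
vertex 1.225 0.35 0.568
vertex 1.719 -0.01 -0.236
vertex 0.773 -0.31 -0.049
endloop
endfacet
facet normal -0.575 -0.313 0.756
outer loop
vertex 1.225 0.35 0.568
vertex 0.773 -0.31 -0.049
vertex 2.321 -1.31 0.716
endloop
endfacet
facet normal -0.349 0.756 -0.554
outer loop
vertex 0.773 -0.31 -0.049
vertex 1.719 -0.01 -0.236
vertex 1.268 -0.67 -0.853
endloop
endfacet
facet normal -0.553 -0.832 0.032
outer loop
vertex 0.773 -0.31 -0.049
vertex 1.268 -0.67 -0.853
vertex 2.321 -1.31 0.716
endloop
endfacet
facet normal -0.349 0.756 -0.554
outer loop
vertex 1.268 -0.67 -0.853
vertex 1.719 -0.01 -0.236
vertex 2.214 -0.37 -1.04
endloop
endfacet
facet normal 0.180 -0.863 -0.473
outer loop
vertex 1.268 -0.67 -0.853
vertex 2.214 -0.37 -1.04
vertex 2.321 -1.31 0.716
endloop
endfacet
facet normal -0.350 0.756 -0.554
outer loop
vertex 2.214 -0.37 -1.04
vertex 1.719 -0.01 -0.236
vertex 2.665 0.291 -0.423
endloop
endfacet
facet normal 0.893 -0.372 -0.254
outer loop
vertex 2.214 -0.37 -1.04
vertex 2.665 0.291 -0.423
vertex 2.321 -1.31 0.716
endloop
endfacet
facet normal -0.350 0.756 -0.553
outer loop
vertex 2.665 0.291 -0.423
vertex 1.719 -0.01 -0.236
vertex 2.171 0.65 0.381
endloop
endfacet
facet normal 0.871 0.147 0.469
outer loop
vertex 2.665 0.291 -0.423
vertex 2.171 0.65 0.381
vertex 2.321 -1.31 0.716
endloop
endfacet
facet normal -0.328 -0.447 -0.832
outer loop
vertex -0.851 0.925 1.207
vertex -2.378 0.845 1.852
vertex -1.284 2.738 0.404
endloop
endfacet
facet normal 0.920 0.048 -0.388
outer loop
vertex -0.802 3.395 1.628
vertex -0.851 0.925 1.207
vertex -1.284 2.738 0.404
endloop
endfacet
facet normal -0.329 -0.447 -0.832
outer loop
vertex -1.284 2.738 0.404
vertex -2.378 0.845 1.852
vertex -2.812 2.659 1.05
endloop
endfacet
facet normal -0.213 0.893 -0.395
outer loop
vertex -2.812 2.659 1.05
vertex -0.802 3.395 1.628
vertex -1.284 2.738 0.404
endloop
endfacet
facet normal 0.214 -0.893 0.395
outer loop
vertex -0.851 0.925 1.207
vertex -1.896 1.502 3.076
vertex -2.378 0.845 1.852
endloop
endfacet
facet normal 0.920 0.048 -0.389
outer loop
vertex -0.368 1.581 2.43
vertex -0.851 0.925 1.207
vertex -0.802 3.395 1.628
endloop
endfacet
facet normal 0.213 -0.894 0.395
outer loop
vertex -0.368 1.581 2.43
vertex -1.896 1.502 3.076
vertex -0.851 0.925 1.207
endloop
endfacet
facet normal -0.920 -0.048 0.388
outer loop
vertex -2.378 0.845 1.852
vertex -1.896 1.502 3.076
vertex -2.812 2.659 1.05
endloop
endfacet
facet normal -0.214 0.894 -0.395
outer loop
vertex -2.329 3.315 2.273
vertex -0.802 3.395 1.628
vertex -2.812 2.659 1.05
endloop
endfacet
facet normal -0.920 -0.048 0.389
outer loop
vertex -2.812 2.659 1.05
vertex -1.896 1.502 3.076
vertex -2.329 3.315 2.273
endloop
endfacet
facet normal 0.328 0.447 0.832
outer loop
vertex -2.329 3.315 2.273
vertex -0.368 1.581 2.43
vertex -0.802 3.395 1.628
endloop
endfacet
facet normal 0.329 0.447 0.832
outer loop
vertex -1.896 1.502 3.076
vertex -0.368 1.581 2.43
vertex -2.329 3.315 2.273
endloop
endfacet
facet normal -0.081 -0.721 -0.689
outer loop
vertex 1.243 -0.983 -1.249
vertex 0.628 -0.485 -1.698
vertex 1.513 -0.398 -1.893
endloop
endfacet
facet normal 0.807 0.227 0.545
outer loop
vertex 1.243 -0.983 -1.249
vertex 1.513 -0.398 -1.893
vertex 0.712 0.265 -0.982
endloop
endfacet
facet normal -0.081 -0.721 -0.688
outer loop
vertex 1.513 -0.398 -1.893
vertex 0.628 -0.485 -1.698
vertex 0.897 0.099 -2.342
endloop
endfacet
facet normal 0.632 0.775 -0.009
outer loop
vertex 1.513 -0.398 -1.893
vertex 0.897 0.099 -2.342
vertex 0.712 0.265 -0.982
endloop
endfacet
facet normal -0.082 -0.721 -0.688
outer loop
vertex 0.897 0.099 -2.342
vertex 0.628 -0.485 -1.698
vertex 0.012 0.013 -2.147
endloop
endfacet
facet normal -0.126 0.983 -0.137
outer loop
vertex 0.897 0.099 -2.342
vertex 0.012 0.013 -2.147
vertex 0.712 0.265 -0.982
endloop
endfacet
facet normal -0.082 -0.721 -0.688
outer loop
vertex 0.012 0.013 -2.147
vertex 0.628 -0.485 -1.698
vertex -0.257 -0.571 -1.503
endloop
endfacet
facet normal -0.710 0.643 0.287
outer loop
vertex 0.012 0.013 -2.147
vertex -0.257 -0.571 -1.503
vertex 0.712 0.265 -0.982
endloop
endfacet
facet normal -0.082 -0.721 -0.688
outer loop
vertex -0.257 -0.571 -1.503
vertex 0.628 -0.485 -1.698
vertex 0.359 -1.069 -1.054
endloop
endfacet
facet normal -0.534 0.096 0.840
outer loop
vertex -0.257 -0.571 -1.503
vertex 0.359 -1.069 -1.054
vertex 0.712 0.265 -0.982
endloop
endfacet
facet normal -0.082 -0.721 -0.688
outer loop
vertex 0.359 -1.069 -1.054
vertex 0.628 -0.485 -1.698
vertex 1.243 -0.983 -1.249
endloop
endfacet
facet normal 0.224 -0.112 0.968
outer loop
vertex 0.359 -1.069 -1.054
vertex 1.243 -0.983 -1.249
vertex 0.712 0.265 -0.982
endloop
endfacet

endsolid


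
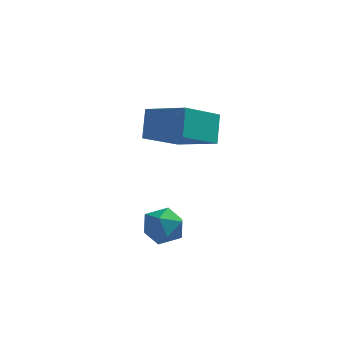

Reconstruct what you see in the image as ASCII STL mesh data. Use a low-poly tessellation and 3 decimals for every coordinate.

solid 
facet normal -0.973 -0.229 0.020
outer loop
vertex -1.808 -1.235 -2.988
vertex -1.602 -2.074 -2.601
vertex -1.767 -1.325 -2.047
endloop
endfacet
facet normal -0.877 0.474 0.084
outer loop
vertex -1.808 -1.235 -2.988
vertex -1.767 -1.325 -2.047
vertex -1.395 -0.563 -2.466
endloop
endfacet
facet normal -0.518 0.700 -0.491
outer loop
vertex -1.808 -1.235 -2.988
vertex -1.395 -0.563 -2.466
vertex -0.999 -0.841 -3.28
endloop
endfacet
facet normal -0.394 0.135 -0.909
outer loop
vertex -1.808 -1.235 -2.988
vertex -0.999 -0.841 -3.28
vertex -1.127 -1.775 -3.363
endloop
endfacet
facet normal -0.675 -0.439 -0.593
outer loop
vertex -1.808 -1.235 -2.988
vertex -1.127 -1.775 -3.363
vertex -1.602 -2.074 -2.601
endloop
endfacet
facet normal -0.469 0.590 0.657
outer loop
vertex -1.395 -0.563 -2.466
vertex -1.767 -1.325 -2.047
vertex -0.933 -0.985 -1.757
endloop
endfacet
facet normal -0.625 -0.549 0.556
outer loop
vertex -1.767 -1.325 -2.047
vertex -1.602 -2.074 -2.601
vertex -1.061 -1.919 -1.84
endloop
endfacet
facet normal -0.141 -0.888 -0.437
outer loop
vertex -1.602 -2.074 -2.601
vertex -1.127 -1.775 -3.363
vertex -0.665 -2.197 -2.654
endloop
endfacet
facet normal 0.313 0.041 -0.949
outer loop
vertex -1.127 -1.775 -3.363
vertex -0.999 -0.841 -3.28
vertex -0.293 -1.435 -3.073
endloop
endfacet
facet normal 0.110 0.956 -0.273
outer loop
vertex -0.999 -0.841 -3.28
vertex -1.395 -0.563 -2.466
vertex -0.458 -0.686 -2.519
endloop
endfacet
facet normal 0.394 -0.135 0.909
outer loop
vertex -0.252 -1.525 -2.132
vertex -0.933 -0.985 -1.757
vertex -1.061 -1.919 -1.84
endloop
endfacet
facet normal 0.518 -0.700 0.491
outer loop
vertex -0.252 -1.525 -2.132
vertex -1.061 -1.919 -1.84
vertex -0.665 -2.197 -2.654
endloop
endfacet
facet normal 0.877 -0.474 -0.084
outer loop
vertex -0.252 -1.525 -2.132
vertex -0.665 -2.197 -2.654
vertex -0.293 -1.435 -3.073
endloop
endfacet
facet normal 0.973 0.229 -0.020
outer loop
vertex -0.252 -1.525 -2.132
vertex -0.293 -1.435 -3.073
vertex -0.458 -0.686 -2.519
endloop
endfacet
facet normal 0.675 0.439 0.593
outer loop
vertex -0.252 -1.525 -2.132
vertex -0.458 -0.686 -2.519
vertex -0.933 -0.985 -1.757
endloop
endfacet
facet normal -0.313 -0.041 0.949
outer loop
vertex -1.061 -1.919 -1.84
vertex -0.933 -0.985 -1.757
vertex -1.767 -1.325 -2.047
endloop
endfacet
facet normal -0.110 -0.956 0.273
outer loop
vertex -0.665 -2.197 -2.654
vertex -1.061 -1.919 -1.84
vertex -1.602 -2.074 -2.601
endloop
endfacet
facet normal 0.469 -0.590 -0.657
outer loop
vertex -0.293 -1.435 -3.073
vertex -0.665 -2.197 -2.654
vertex -1.127 -1.775 -3.363
endloop
endfacet
facet normal 0.625 0.549 -0.556
outer loop
vertex -0.458 -0.686 -2.519
vertex -0.293 -1.435 -3.073
vertex -0.999 -0.841 -3.28
endloop
endfacet
facet normal 0.141 0.888 0.437
outer loop
vertex -0.933 -0.985 -1.757
vertex -0.458 -0.686 -2.519
vertex -1.395 -0.563 -2.466
endloop
endfacet
facet normal -0.886 0.348 -0.308
outer loop
vertex -2.247 0.158 1.293
vertex -2.339 0.972 2.478
vertex -1.263 1.759 0.27
endloop
endfacet
facet normal 0.064 -0.565 -0.823
outer loop
vertex 0.499 1.068 0.882
vertex -2.247 0.158 1.293
vertex -1.263 1.759 0.27
endloop
endfacet
facet normal -0.886 0.348 -0.308
outer loop
vertex -1.263 1.759 0.27
vertex -2.339 0.972 2.478
vertex -1.355 2.573 1.454
endloop
endfacet
facet normal 0.460 0.748 -0.479
outer loop
vertex -1.355 2.573 1.454
vertex 0.499 1.068 0.882
vertex -1.263 1.759 0.27
endloop
endfacet
facet normal -0.460 -0.748 0.478
outer loop
vertex -2.247 0.158 1.293
vertex -0.577 0.281 3.09
vertex -2.339 0.972 2.478
endloop
endfacet
facet normal 0.064 -0.565 -0.822
outer loop
vertex -0.485 -0.533 1.906
vertex -2.247 0.158 1.293
vertex 0.499 1.068 0.882
endloop
endfacet
facet normal -0.460 -0.748 0.479
outer loop
vertex -0.485 -0.533 1.906
vertex -0.577 0.281 3.09
vertex -2.247 0.158 1.293
endloop
endfacet
facet normal -0.064 0.565 0.822
outer loop
vertex -2.339 0.972 2.478
vertex -0.577 0.281 3.09
vertex -1.355 2.573 1.454
endloop
endfacet
facet normal 0.460 0.748 -0.478
outer loop
vertex 0.407 1.882 2.067
vertex 0.499 1.068 0.882
vertex -1.355 2.573 1.454
endloop
endfacet
facet normal -0.064 0.565 0.822
outer loop
vertex -1.355 2.573 1.454
vertex -0.577 0.281 3.09
vertex 0.407 1.882 2.067
endloop
endfacet
facet normal 0.886 -0.348 0.308
outer loop
vertex 0.407 1.882 2.067
vertex -0.485 -0.533 1.906
vertex 0.499 1.068 0.882
endloop
endfacet
facet normal 0.886 -0.348 0.308
outer loop
vertex -0.577 0.281 3.09
vertex -0.485 -0.533 1.906
vertex 0.407 1.882 2.067
endloop
endfacet

endsolid


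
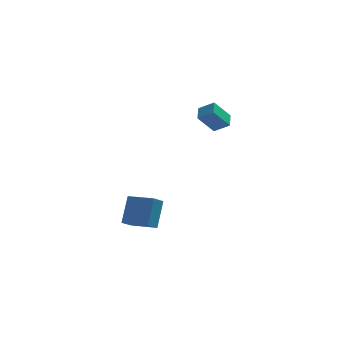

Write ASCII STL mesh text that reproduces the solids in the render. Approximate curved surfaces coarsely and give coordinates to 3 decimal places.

solid 
facet normal -0.480 -0.688 0.544
outer loop
vertex 0.051 -2.53 -2.202
vertex -1.425 -1.676 -2.423
vertex -0.303 -3.561 -3.819
endloop
endfacet
facet normal 0.858 -0.497 0.129
outer loop
vertex 0.225 -2.804 -4.417
vertex 0.051 -2.53 -2.202
vertex -0.303 -3.561 -3.819
endloop
endfacet
facet normal -0.480 -0.688 0.544
outer loop
vertex -0.303 -3.561 -3.819
vertex -1.425 -1.676 -2.423
vertex -1.779 -2.707 -4.04
endloop
endfacet
facet normal -0.182 -0.528 -0.829
outer loop
vertex -1.779 -2.707 -4.04
vertex 0.225 -2.804 -4.417
vertex -0.303 -3.561 -3.819
endloop
endfacet
facet normal 0.182 0.528 0.829
outer loop
vertex 0.051 -2.53 -2.202
vertex -0.897 -0.919 -3.021
vertex -1.425 -1.676 -2.423
endloop
endfacet
facet normal 0.858 -0.497 0.129
outer loop
vertex 0.579 -1.773 -2.8
vertex 0.051 -2.53 -2.202
vertex 0.225 -2.804 -4.417
endloop
endfacet
facet normal 0.182 0.528 0.829
outer loop
vertex 0.579 -1.773 -2.8
vertex -0.897 -0.919 -3.021
vertex 0.051 -2.53 -2.202
endloop
endfacet
facet normal -0.858 0.497 -0.129
outer loop
vertex -1.425 -1.676 -2.423
vertex -0.897 -0.919 -3.021
vertex -1.779 -2.707 -4.04
endloop
endfacet
facet normal -0.182 -0.528 -0.829
outer loop
vertex -1.251 -1.95 -4.638
vertex 0.225 -2.804 -4.417
vertex -1.779 -2.707 -4.04
endloop
endfacet
facet normal -0.858 0.497 -0.129
outer loop
vertex -1.779 -2.707 -4.04
vertex -0.897 -0.919 -3.021
vertex -1.251 -1.95 -4.638
endloop
endfacet
facet normal 0.480 0.688 -0.544
outer loop
vertex -1.251 -1.95 -4.638
vertex 0.579 -1.773 -2.8
vertex 0.225 -2.804 -4.417
endloop
endfacet
facet normal 0.480 0.688 -0.544
outer loop
vertex -0.897 -0.919 -3.021
vertex 0.579 -1.773 -2.8
vertex -1.251 -1.95 -4.638
endloop
endfacet
facet normal -0.591 -0.279 0.757
outer loop
vertex 3.446 -1.317 4.779
vertex 2.57 -1.007 4.209
vertex 3.377 -2.234 4.387
endloop
endfacet
facet normal 0.804 -0.284 0.523
outer loop
vertex 4.31 -1.793 3.191
vertex 3.446 -1.317 4.779
vertex 3.377 -2.234 4.387
endloop
endfacet
facet normal -0.591 -0.279 0.757
outer loop
vertex 3.377 -2.234 4.387
vertex 2.57 -1.007 4.209
vertex 2.5 -1.924 3.817
endloop
endfacet
facet normal -0.069 -0.917 -0.392
outer loop
vertex 2.5 -1.924 3.817
vertex 4.31 -1.793 3.191
vertex 3.377 -2.234 4.387
endloop
endfacet
facet normal 0.069 0.917 0.392
outer loop
vertex 3.446 -1.317 4.779
vertex 3.503 -0.566 3.013
vertex 2.57 -1.007 4.209
endloop
endfacet
facet normal 0.804 -0.285 0.523
outer loop
vertex 4.38 -0.876 3.583
vertex 3.446 -1.317 4.779
vertex 4.31 -1.793 3.191
endloop
endfacet
facet normal 0.069 0.917 0.392
outer loop
vertex 4.38 -0.876 3.583
vertex 3.503 -0.566 3.013
vertex 3.446 -1.317 4.779
endloop
endfacet
facet normal -0.804 0.285 -0.522
outer loop
vertex 2.57 -1.007 4.209
vertex 3.503 -0.566 3.013
vertex 2.5 -1.924 3.817
endloop
endfacet
facet normal -0.069 -0.917 -0.392
outer loop
vertex 3.434 -1.483 2.621
vertex 4.31 -1.793 3.191
vertex 2.5 -1.924 3.817
endloop
endfacet
facet normal -0.804 0.284 -0.523
outer loop
vertex 2.5 -1.924 3.817
vertex 3.503 -0.566 3.013
vertex 3.434 -1.483 2.621
endloop
endfacet
facet normal 0.591 0.278 -0.757
outer loop
vertex 3.434 -1.483 2.621
vertex 4.38 -0.876 3.583
vertex 4.31 -1.793 3.191
endloop
endfacet
facet normal 0.591 0.279 -0.757
outer loop
vertex 3.503 -0.566 3.013
vertex 4.38 -0.876 3.583
vertex 3.434 -1.483 2.621
endloop
endfacet

endsolid


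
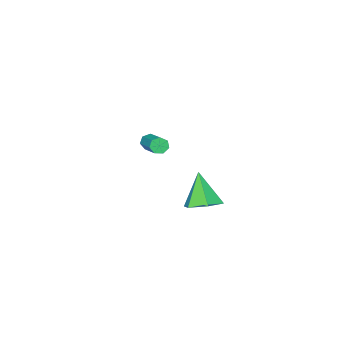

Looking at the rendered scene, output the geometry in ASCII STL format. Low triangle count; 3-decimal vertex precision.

solid 
facet normal 0.258 0.417 -0.872
outer loop
vertex 3.158 4.218 -2.85
vertex 2.634 3.467 -3.364
vertex 2.143 4.353 -3.086
endloop
endfacet
facet normal -0.088 0.654 0.751
outer loop
vertex 3.158 4.218 -2.85
vertex 2.143 4.353 -3.086
vertex 2.106 2.613 -1.576
endloop
endfacet
facet normal 0.257 0.416 -0.872
outer loop
vertex 2.143 4.353 -3.086
vertex 2.634 3.467 -3.364
vertex 1.619 3.601 -3.599
endloop
endfacet
facet normal -0.861 0.344 0.375
outer loop
vertex 2.143 4.353 -3.086
vertex 1.619 3.601 -3.599
vertex 2.106 2.613 -1.576
endloop
endfacet
facet normal 0.257 0.416 -0.872
outer loop
vertex 1.619 3.601 -3.599
vertex 2.634 3.467 -3.364
vertex 2.11 2.716 -3.877
endloop
endfacet
facet normal -0.877 -0.479 -0.023
outer loop
vertex 1.619 3.601 -3.599
vertex 2.11 2.716 -3.877
vertex 2.106 2.613 -1.576
endloop
endfacet
facet normal 0.257 0.416 -0.872
outer loop
vertex 2.11 2.716 -3.877
vertex 2.634 3.467 -3.364
vertex 3.125 2.581 -3.642
endloop
endfacet
facet normal -0.122 -0.992 -0.045
outer loop
vertex 2.11 2.716 -3.877
vertex 3.125 2.581 -3.642
vertex 2.106 2.613 -1.576
endloop
endfacet
facet normal 0.258 0.416 -0.872
outer loop
vertex 3.125 2.581 -3.642
vertex 2.634 3.467 -3.364
vertex 3.648 3.333 -3.128
endloop
endfacet
facet normal 0.653 -0.681 0.332
outer loop
vertex 3.125 2.581 -3.642
vertex 3.648 3.333 -3.128
vertex 2.106 2.613 -1.576
endloop
endfacet
facet normal 0.258 0.417 -0.872
outer loop
vertex 3.648 3.333 -3.128
vertex 2.634 3.467 -3.364
vertex 3.158 4.218 -2.85
endloop
endfacet
facet normal 0.669 0.141 0.730
outer loop
vertex 3.648 3.333 -3.128
vertex 3.158 4.218 -2.85
vertex 2.106 2.613 -1.576
endloop
endfacet
facet normal -0.472 -0.779 -0.413
outer loop
vertex -0.843 -3.944 -4.094
vertex -1.213 -3.935 -3.688
vertex -1.227 -3.671 -4.17
endloop
endfacet
facet normal 0.360 0.257 -0.897
outer loop
vertex -0.843 -3.944 -4.094
vertex -1.227 -3.671 -4.17
vertex 0.183 -2.255 -3.199
endloop
endfacet
facet normal 0.359 0.258 -0.897
outer loop
vertex 0.183 -2.255 -3.199
vertex -1.227 -3.671 -4.17
vertex -0.201 -1.981 -3.274
endloop
endfacet
facet normal 0.474 0.778 0.412
outer loop
vertex 0.183 -2.255 -3.199
vertex -0.201 -1.981 -3.274
vertex -0.187 -2.245 -2.792
endloop
endfacet
facet normal -0.474 -0.778 -0.412
outer loop
vertex -1.227 -3.671 -4.17
vertex -1.213 -3.935 -3.688
vertex -1.6 -3.596 -3.883
endloop
endfacet
facet normal -0.404 0.608 -0.684
outer loop
vertex -1.227 -3.671 -4.17
vertex -1.6 -3.596 -3.883
vertex -0.201 -1.981 -3.274
endloop
endfacet
facet normal -0.405 0.608 -0.683
outer loop
vertex -0.201 -1.981 -3.274
vertex -1.6 -3.596 -3.883
vertex -0.574 -1.907 -2.987
endloop
endfacet
facet normal 0.472 0.779 0.413
outer loop
vertex -0.201 -1.981 -3.274
vertex -0.574 -1.907 -2.987
vertex -0.187 -2.245 -2.792
endloop
endfacet
facet normal -0.473 -0.778 -0.413
outer loop
vertex -1.6 -3.596 -3.883
vertex -1.213 -3.935 -3.688
vertex -1.682 -3.777 -3.448
endloop
endfacet
facet normal -0.864 0.501 0.045
outer loop
vertex -1.6 -3.596 -3.883
vertex -1.682 -3.777 -3.448
vertex -0.574 -1.907 -2.987
endloop
endfacet
facet normal -0.864 0.501 0.045
outer loop
vertex -0.574 -1.907 -2.987
vertex -1.682 -3.777 -3.448
vertex -0.656 -2.087 -2.553
endloop
endfacet
facet normal 0.473 0.779 0.412
outer loop
vertex -0.574 -1.907 -2.987
vertex -0.656 -2.087 -2.553
vertex -0.187 -2.245 -2.792
endloop
endfacet
facet normal -0.473 -0.778 -0.413
outer loop
vertex -1.682 -3.777 -3.448
vertex -1.213 -3.935 -3.688
vertex -1.411 -4.076 -3.195
endloop
endfacet
facet normal -0.673 0.016 0.740
outer loop
vertex -1.682 -3.777 -3.448
vertex -1.411 -4.076 -3.195
vertex -0.656 -2.087 -2.553
endloop
endfacet
facet normal -0.674 0.017 0.739
outer loop
vertex -0.656 -2.087 -2.553
vertex -1.411 -4.076 -3.195
vertex -0.385 -2.387 -2.299
endloop
endfacet
facet normal 0.473 0.778 0.414
outer loop
vertex -0.656 -2.087 -2.553
vertex -0.385 -2.387 -2.299
vertex -0.187 -2.245 -2.792
endloop
endfacet
facet normal -0.472 -0.779 -0.412
outer loop
vertex -1.411 -4.076 -3.195
vertex -1.213 -3.935 -3.688
vertex -0.99 -4.269 -3.312
endloop
endfacet
facet normal 0.024 -0.480 0.877
outer loop
vertex -1.411 -4.076 -3.195
vertex -0.99 -4.269 -3.312
vertex -0.385 -2.387 -2.299
endloop
endfacet
facet normal 0.024 -0.480 0.877
outer loop
vertex -0.385 -2.387 -2.299
vertex -0.99 -4.269 -3.312
vertex 0.035 -2.58 -2.416
endloop
endfacet
facet normal 0.473 0.778 0.414
outer loop
vertex -0.385 -2.387 -2.299
vertex 0.035 -2.58 -2.416
vertex -0.187 -2.245 -2.792
endloop
endfacet
facet normal -0.473 -0.779 -0.412
outer loop
vertex -0.99 -4.269 -3.312
vertex -1.213 -3.935 -3.688
vertex -0.738 -4.21 -3.713
endloop
endfacet
facet normal 0.705 -0.615 0.353
outer loop
vertex -0.99 -4.269 -3.312
vertex -0.738 -4.21 -3.713
vertex 0.035 -2.58 -2.416
endloop
endfacet
facet normal 0.704 -0.615 0.354
outer loop
vertex 0.035 -2.58 -2.416
vertex -0.738 -4.21 -3.713
vertex 0.288 -2.521 -2.817
endloop
endfacet
facet normal 0.474 0.778 0.413
outer loop
vertex 0.035 -2.58 -2.416
vertex 0.288 -2.521 -2.817
vertex -0.187 -2.245 -2.792
endloop
endfacet
facet normal -0.472 -0.778 -0.413
outer loop
vertex -0.738 -4.21 -3.713
vertex -1.213 -3.935 -3.688
vertex -0.843 -3.944 -4.094
endloop
endfacet
facet normal 0.853 -0.287 -0.436
outer loop
vertex -0.738 -4.21 -3.713
vertex -0.843 -3.944 -4.094
vertex 0.288 -2.521 -2.817
endloop
endfacet
facet normal 0.853 -0.288 -0.435
outer loop
vertex 0.288 -2.521 -2.817
vertex -0.843 -3.944 -4.094
vertex 0.183 -2.255 -3.199
endloop
endfacet
facet normal 0.474 0.778 0.412
outer loop
vertex 0.288 -2.521 -2.817
vertex 0.183 -2.255 -3.199
vertex -0.187 -2.245 -2.792
endloop
endfacet

endsolid


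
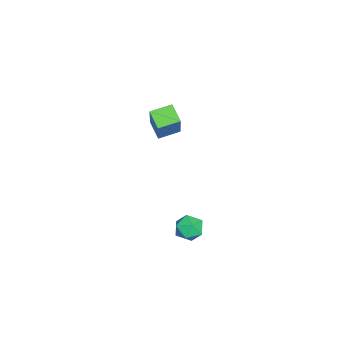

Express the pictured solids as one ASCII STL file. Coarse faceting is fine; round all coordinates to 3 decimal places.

solid 
facet normal 0.244 0.820 0.517
outer loop
vertex -0.565 -0.354 -3.653
vertex -1.066 -0.441 -3.279
vertex -0.511 -0.701 -3.128
endloop
endfacet
facet normal 0.825 0.506 0.250
outer loop
vertex -0.565 -0.354 -3.653
vertex -0.511 -0.701 -3.128
vertex -0.233 -0.891 -3.661
endloop
endfacet
facet normal 0.752 0.472 -0.460
outer loop
vertex -0.565 -0.354 -3.653
vertex -0.233 -0.891 -3.661
vertex -0.616 -0.749 -4.142
endloop
endfacet
facet normal 0.124 0.766 -0.631
outer loop
vertex -0.565 -0.354 -3.653
vertex -0.616 -0.749 -4.142
vertex -1.131 -0.471 -3.906
endloop
endfacet
facet normal -0.191 0.981 -0.027
outer loop
vertex -0.565 -0.354 -3.653
vertex -1.131 -0.471 -3.906
vertex -1.066 -0.441 -3.279
endloop
endfacet
facet normal 0.850 -0.162 0.501
outer loop
vertex -0.233 -0.891 -3.661
vertex -0.511 -0.701 -3.128
vertex -0.529 -1.309 -3.294
endloop
endfacet
facet normal -0.092 0.346 0.934
outer loop
vertex -0.511 -0.701 -3.128
vertex -1.066 -0.441 -3.279
vertex -1.044 -1.031 -3.058
endloop
endfacet
facet normal -0.792 0.608 0.053
outer loop
vertex -1.066 -0.441 -3.279
vertex -1.131 -0.471 -3.906
vertex -1.427 -0.889 -3.539
endloop
endfacet
facet normal -0.282 0.260 -0.923
outer loop
vertex -1.131 -0.471 -3.906
vertex -0.616 -0.749 -4.142
vertex -1.149 -1.079 -4.072
endloop
endfacet
facet normal 0.732 -0.215 -0.646
outer loop
vertex -0.616 -0.749 -4.142
vertex -0.233 -0.891 -3.661
vertex -0.594 -1.339 -3.921
endloop
endfacet
facet normal -0.124 -0.766 0.631
outer loop
vertex -1.095 -1.426 -3.547
vertex -0.529 -1.309 -3.294
vertex -1.044 -1.031 -3.058
endloop
endfacet
facet normal -0.752 -0.472 0.460
outer loop
vertex -1.095 -1.426 -3.547
vertex -1.044 -1.031 -3.058
vertex -1.427 -0.889 -3.539
endloop
endfacet
facet normal -0.825 -0.506 -0.250
outer loop
vertex -1.095 -1.426 -3.547
vertex -1.427 -0.889 -3.539
vertex -1.149 -1.079 -4.072
endloop
endfacet
facet normal -0.244 -0.820 -0.517
outer loop
vertex -1.095 -1.426 -3.547
vertex -1.149 -1.079 -4.072
vertex -0.594 -1.339 -3.921
endloop
endfacet
facet normal 0.191 -0.981 0.027
outer loop
vertex -1.095 -1.426 -3.547
vertex -0.594 -1.339 -3.921
vertex -0.529 -1.309 -3.294
endloop
endfacet
facet normal 0.282 -0.260 0.923
outer loop
vertex -1.044 -1.031 -3.058
vertex -0.529 -1.309 -3.294
vertex -0.511 -0.701 -3.128
endloop
endfacet
facet normal -0.732 0.215 0.646
outer loop
vertex -1.427 -0.889 -3.539
vertex -1.044 -1.031 -3.058
vertex -1.066 -0.441 -3.279
endloop
endfacet
facet normal -0.850 0.162 -0.501
outer loop
vertex -1.149 -1.079 -4.072
vertex -1.427 -0.889 -3.539
vertex -1.131 -0.471 -3.906
endloop
endfacet
facet normal 0.092 -0.346 -0.934
outer loop
vertex -0.594 -1.339 -3.921
vertex -1.149 -1.079 -4.072
vertex -0.616 -0.749 -4.142
endloop
endfacet
facet normal 0.792 -0.608 -0.053
outer loop
vertex -0.529 -1.309 -3.294
vertex -0.594 -1.339 -3.921
vertex -0.233 -0.891 -3.661
endloop
endfacet
facet normal -0.642 -0.516 0.566
outer loop
vertex -1.994 -2.604 1.825
vertex -2.419 -1.859 2.022
vertex -3.108 -2.845 0.342
endloop
endfacet
facet normal 0.483 -0.846 -0.225
outer loop
vertex -2.581 -2.421 -0.122
vertex -1.994 -2.604 1.825
vertex -3.108 -2.845 0.342
endloop
endfacet
facet normal -0.642 -0.516 0.566
outer loop
vertex -3.108 -2.845 0.342
vertex -2.419 -1.859 2.022
vertex -3.532 -2.1 0.54
endloop
endfacet
facet normal -0.595 -0.128 -0.793
outer loop
vertex -3.532 -2.1 0.54
vertex -2.581 -2.421 -0.122
vertex -3.108 -2.845 0.342
endloop
endfacet
facet normal 0.595 0.129 0.794
outer loop
vertex -1.994 -2.604 1.825
vertex -1.892 -1.435 1.558
vertex -2.419 -1.859 2.022
endloop
endfacet
facet normal 0.483 -0.846 -0.225
outer loop
vertex -1.468 -2.18 1.36
vertex -1.994 -2.604 1.825
vertex -2.581 -2.421 -0.122
endloop
endfacet
facet normal 0.596 0.129 0.792
outer loop
vertex -1.468 -2.18 1.36
vertex -1.892 -1.435 1.558
vertex -1.994 -2.604 1.825
endloop
endfacet
facet normal -0.483 0.846 0.225
outer loop
vertex -2.419 -1.859 2.022
vertex -1.892 -1.435 1.558
vertex -3.532 -2.1 0.54
endloop
endfacet
facet normal -0.596 -0.130 -0.793
outer loop
vertex -3.006 -1.676 0.075
vertex -2.581 -2.421 -0.122
vertex -3.532 -2.1 0.54
endloop
endfacet
facet normal -0.483 0.846 0.225
outer loop
vertex -3.532 -2.1 0.54
vertex -1.892 -1.435 1.558
vertex -3.006 -1.676 0.075
endloop
endfacet
facet normal 0.642 0.516 -0.566
outer loop
vertex -3.006 -1.676 0.075
vertex -1.468 -2.18 1.36
vertex -2.581 -2.421 -0.122
endloop
endfacet
facet normal 0.642 0.516 -0.566
outer loop
vertex -1.892 -1.435 1.558
vertex -1.468 -2.18 1.36
vertex -3.006 -1.676 0.075
endloop
endfacet

endsolid


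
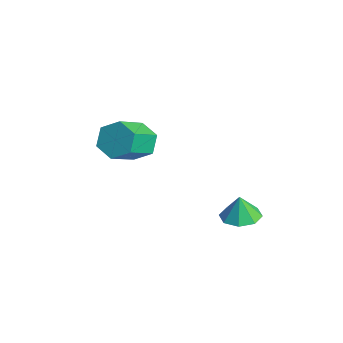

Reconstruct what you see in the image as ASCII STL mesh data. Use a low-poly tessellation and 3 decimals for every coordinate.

solid 
facet normal 0.058 0.035 -0.998
outer loop
vertex 4.429 1.771 -0.736
vertex 3.635 2.292 -0.764
vertex 4.563 2.484 -0.703
endloop
endfacet
facet normal 0.760 -0.172 0.626
outer loop
vertex 4.429 1.771 -0.736
vertex 4.563 2.484 -0.703
vertex 3.565 2.248 0.444
endloop
endfacet
facet normal 0.058 0.036 -0.998
outer loop
vertex 4.563 2.484 -0.703
vertex 3.635 2.292 -0.764
vertex 4.154 3.085 -0.705
endloop
endfacet
facet normal 0.634 0.433 0.641
outer loop
vertex 4.563 2.484 -0.703
vertex 4.154 3.085 -0.705
vertex 3.565 2.248 0.444
endloop
endfacet
facet normal 0.057 0.037 -0.998
outer loop
vertex 4.154 3.085 -0.705
vertex 3.635 2.292 -0.764
vertex 3.441 3.221 -0.741
endloop
endfacet
facet normal 0.116 0.774 0.623
outer loop
vertex 4.154 3.085 -0.705
vertex 3.441 3.221 -0.741
vertex 3.565 2.248 0.444
endloop
endfacet
facet normal 0.058 0.037 -0.998
outer loop
vertex 3.441 3.221 -0.741
vertex 3.635 2.292 -0.764
vertex 2.841 2.813 -0.791
endloop
endfacet
facet normal -0.489 0.648 0.583
outer loop
vertex 3.441 3.221 -0.741
vertex 2.841 2.813 -0.791
vertex 3.565 2.248 0.444
endloop
endfacet
facet normal 0.058 0.037 -0.998
outer loop
vertex 2.841 2.813 -0.791
vertex 3.635 2.292 -0.764
vertex 2.707 2.099 -0.825
endloop
endfacet
facet normal -0.828 0.130 0.545
outer loop
vertex 2.841 2.813 -0.791
vertex 2.707 2.099 -0.825
vertex 3.565 2.248 0.444
endloop
endfacet
facet normal 0.058 0.035 -0.998
outer loop
vertex 2.707 2.099 -0.825
vertex 3.635 2.292 -0.764
vertex 3.116 1.498 -0.822
endloop
endfacet
facet normal -0.702 -0.475 0.530
outer loop
vertex 2.707 2.099 -0.825
vertex 3.116 1.498 -0.822
vertex 3.565 2.248 0.444
endloop
endfacet
facet normal 0.057 0.036 -0.998
outer loop
vertex 3.116 1.498 -0.822
vertex 3.635 2.292 -0.764
vertex 3.83 1.362 -0.786
endloop
endfacet
facet normal -0.183 -0.816 0.548
outer loop
vertex 3.116 1.498 -0.822
vertex 3.83 1.362 -0.786
vertex 3.565 2.248 0.444
endloop
endfacet
facet normal 0.059 0.036 -0.998
outer loop
vertex 3.83 1.362 -0.786
vertex 3.635 2.292 -0.764
vertex 4.429 1.771 -0.736
endloop
endfacet
facet normal 0.422 -0.690 0.588
outer loop
vertex 3.83 1.362 -0.786
vertex 4.429 1.771 -0.736
vertex 3.565 2.248 0.444
endloop
endfacet
facet normal -0.400 0.735 -0.548
outer loop
vertex -1.422 -0.446 0.402
vertex -1.828 -0.039 1.245
vertex -0.896 0.241 0.94
endloop
endfacet
facet normal 0.758 -0.072 -0.649
outer loop
vertex -1.422 -0.446 0.402
vertex -0.896 0.241 0.94
vertex -0.627 -1.909 1.493
endloop
endfacet
facet normal 0.757 -0.072 -0.649
outer loop
vertex -0.627 -1.909 1.493
vertex -0.896 0.241 0.94
vertex -0.1 -1.221 2.031
endloop
endfacet
facet normal 0.400 -0.735 0.548
outer loop
vertex -0.627 -1.909 1.493
vertex -0.1 -1.221 2.031
vertex -1.032 -1.501 2.335
endloop
endfacet
facet normal -0.400 0.735 -0.548
outer loop
vertex -0.896 0.241 0.94
vertex -1.828 -0.039 1.245
vertex -1.301 0.649 1.783
endloop
endfacet
facet normal 0.826 0.548 0.132
outer loop
vertex -0.896 0.241 0.94
vertex -1.301 0.649 1.783
vertex -0.1 -1.221 2.031
endloop
endfacet
facet normal 0.826 0.548 0.132
outer loop
vertex -0.1 -1.221 2.031
vertex -1.301 0.649 1.783
vertex -0.505 -0.813 2.873
endloop
endfacet
facet normal 0.400 -0.735 0.548
outer loop
vertex -0.1 -1.221 2.031
vertex -0.505 -0.813 2.873
vertex -1.032 -1.501 2.335
endloop
endfacet
facet normal -0.400 0.735 -0.548
outer loop
vertex -1.301 0.649 1.783
vertex -1.828 -0.039 1.245
vertex -2.233 0.369 2.087
endloop
endfacet
facet normal 0.069 0.620 0.782
outer loop
vertex -1.301 0.649 1.783
vertex -2.233 0.369 2.087
vertex -0.505 -0.813 2.873
endloop
endfacet
facet normal 0.069 0.620 0.781
outer loop
vertex -0.505 -0.813 2.873
vertex -2.233 0.369 2.087
vertex -1.438 -1.094 3.178
endloop
endfacet
facet normal 0.400 -0.735 0.548
outer loop
vertex -0.505 -0.813 2.873
vertex -1.438 -1.094 3.178
vertex -1.032 -1.501 2.335
endloop
endfacet
facet normal -0.400 0.735 -0.548
outer loop
vertex -2.233 0.369 2.087
vertex -1.828 -0.039 1.245
vertex -2.76 -0.319 1.549
endloop
endfacet
facet normal -0.757 0.073 0.649
outer loop
vertex -2.233 0.369 2.087
vertex -2.76 -0.319 1.549
vertex -1.438 -1.094 3.178
endloop
endfacet
facet normal -0.757 0.072 0.649
outer loop
vertex -1.438 -1.094 3.178
vertex -2.76 -0.319 1.549
vertex -1.964 -1.781 2.64
endloop
endfacet
facet normal 0.400 -0.735 0.548
outer loop
vertex -1.438 -1.094 3.178
vertex -1.964 -1.781 2.64
vertex -1.032 -1.501 2.335
endloop
endfacet
facet normal -0.400 0.735 -0.548
outer loop
vertex -2.76 -0.319 1.549
vertex -1.828 -0.039 1.245
vertex -2.355 -0.727 0.707
endloop
endfacet
facet normal -0.826 -0.548 -0.132
outer loop
vertex -2.76 -0.319 1.549
vertex -2.355 -0.727 0.707
vertex -1.964 -1.781 2.64
endloop
endfacet
facet normal -0.826 -0.548 -0.132
outer loop
vertex -1.964 -1.781 2.64
vertex -2.355 -0.727 0.707
vertex -1.559 -2.189 1.797
endloop
endfacet
facet normal 0.400 -0.735 0.548
outer loop
vertex -1.964 -1.781 2.64
vertex -1.559 -2.189 1.797
vertex -1.032 -1.501 2.335
endloop
endfacet
facet normal -0.400 0.735 -0.548
outer loop
vertex -2.355 -0.727 0.707
vertex -1.828 -0.039 1.245
vertex -1.422 -0.446 0.402
endloop
endfacet
facet normal -0.069 -0.620 -0.782
outer loop
vertex -2.355 -0.727 0.707
vertex -1.422 -0.446 0.402
vertex -1.559 -2.189 1.797
endloop
endfacet
facet normal -0.069 -0.620 -0.782
outer loop
vertex -1.559 -2.189 1.797
vertex -1.422 -0.446 0.402
vertex -0.627 -1.909 1.493
endloop
endfacet
facet normal 0.400 -0.735 0.548
outer loop
vertex -1.559 -2.189 1.797
vertex -0.627 -1.909 1.493
vertex -1.032 -1.501 2.335
endloop
endfacet

endsolid
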